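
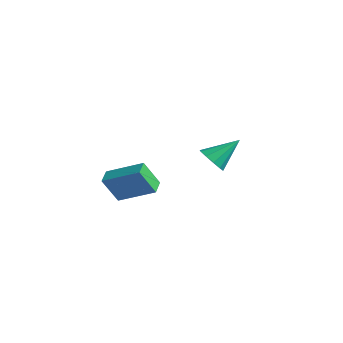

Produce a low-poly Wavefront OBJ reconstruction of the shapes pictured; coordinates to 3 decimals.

v -4.369 -3.316 -2.579
v -4.813 -3.982 -1.114
v -2.654 -2.364 -1.626
v -3.098 -3.03 -0.161
v -3.862 -4.05 -2.759
v -4.306 -4.716 -1.294
v -2.147 -3.098 -1.806
v -2.591 -3.764 -0.341
v -3.769 2.24 -2.273
v -3.101 1.721 -1.965
v -3.191 3.7 -1.067
v -2.91 2.007 -2.402
v -3.046 2.381 -2.79
v -3.459 2.701 -2.981
v -3.991 2.846 -2.9
v -4.437 2.758 -2.58
v -4.629 2.473 -2.143
v -4.492 2.099 -1.755
v -4.079 1.778 -1.565
v -3.548 1.634 -1.645
f 2 4 1
f 5 2 1
f 1 4 3
f 3 5 1
f 2 8 4
f 6 2 5
f 6 8 2
f 4 8 3
f 7 5 3
f 3 8 7
f 7 6 5
f 8 6 7
f 10 9 12
f 10 12 11
f 12 9 13
f 12 13 11
f 13 9 14
f 13 14 11
f 14 9 15
f 14 15 11
f 15 9 16
f 15 16 11
f 16 9 17
f 16 17 11
f 17 9 18
f 17 18 11
f 18 9 19
f 18 19 11
f 19 9 20
f 19 20 11
f 20 9 10
f 20 10 11



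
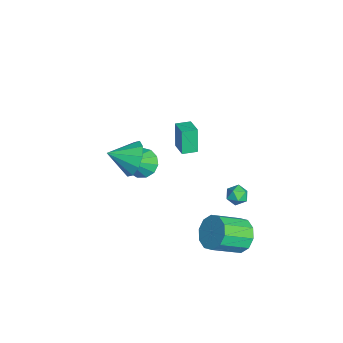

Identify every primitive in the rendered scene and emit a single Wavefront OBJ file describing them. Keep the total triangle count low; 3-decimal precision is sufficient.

v 1.34 -0.71 1.822
v 0.889 -0.651 3.252
v 1.215 0.128 1.749
v 0.763 0.186 3.178
v 2.377 -0.526 2.142
v 1.925 -0.468 3.571
v 2.251 0.311 2.068
v 1.8 0.37 3.498
v 0.815 3.262 -3.508
v 1.293 3.075 -3.057
v 0.827 2.245 -3.943
v 1.305 2.058 -3.492
v 0.669 2.19 -3.28
v 0.661 2.819 -3.012
v 1.459 2.501 -3.988
v 1.451 3.13 -3.72
v 1.691 2.605 -3.354
v 1.203 2.412 -2.916
v 0.917 2.908 -4.084
v 0.429 2.715 -3.646
v 3.625 2.377 -4.312
v 4.389 2.915 -3.813
v 4.82 1.302 -2.73
v 4.055 0.763 -3.228
v 3.833 2.994 -3.475
v 4.263 1.381 -2.392
v 3.198 2.836 -3.457
v 3.628 1.223 -2.374
v 2.725 2.503 -3.766
v 3.155 0.89 -2.682
v 2.596 2.122 -4.283
v 3.027 0.509 -3.199
v 2.86 1.838 -4.81
v 3.291 0.225 -3.727
v 3.417 1.759 -5.148
v 3.847 0.146 -4.065
v 4.052 1.917 -5.166
v 4.482 0.304 -4.083
v 4.525 2.25 -4.858
v 4.955 0.637 -3.774
v 4.653 2.631 -4.341
v 5.084 1.018 -3.257
v 2.595 -3.046 2.382
v 3.25 -2.679 3.187
v 2.545 -4.394 3.038
v 2.606 -2.565 3.372
v 1.958 -2.635 3.179
v 1.553 -2.861 2.682
v 1.546 -3.158 2.071
v 1.94 -3.412 1.578
v 2.584 -3.526 1.393
v 3.233 -3.457 1.586
v 3.637 -3.23 2.083
v 3.644 -2.933 2.694
v -2.906 -1.892 -4.02
v -2.143 -1.326 -4.218
v -1.774 -2.868 -2.46
v -2.437 -1.062 -3.84
v -2.879 -1.062 -3.519
v -3.33 -1.325 -3.357
v -3.646 -1.768 -3.406
v -3.727 -2.251 -3.649
v -3.547 -2.62 -4.01
v -3.163 -2.757 -4.374
v -2.698 -2.62 -4.626
v -2.299 -2.252 -4.685
v -2.092 -1.769 -4.533
f 2 4 1
f 5 2 1
f 1 4 3
f 3 5 1
f 2 8 4
f 6 2 5
f 6 8 2
f 4 8 3
f 7 5 3
f 3 8 7
f 7 6 5
f 8 6 7
f 9 20 14
f 9 14 10
f 9 10 16
f 9 16 19
f 9 19 20
f 10 14 18
f 14 20 13
f 20 19 11
f 19 16 15
f 16 10 17
f 12 18 13
f 12 13 11
f 12 11 15
f 12 15 17
f 12 17 18
f 13 18 14
f 11 13 20
f 15 11 19
f 17 15 16
f 18 17 10
f 22 21 25
f 22 25 23
f 23 25 26
f 23 26 24
f 25 21 27
f 25 27 26
f 26 27 28
f 26 28 24
f 27 21 29
f 27 29 28
f 28 29 30
f 28 30 24
f 29 21 31
f 29 31 30
f 30 31 32
f 30 32 24
f 31 21 33
f 31 33 32
f 32 33 34
f 32 34 24
f 33 21 35
f 33 35 34
f 34 35 36
f 34 36 24
f 35 21 37
f 35 37 36
f 36 37 38
f 36 38 24
f 37 21 39
f 37 39 38
f 38 39 40
f 38 40 24
f 39 21 41
f 39 41 40
f 40 41 42
f 40 42 24
f 41 21 22
f 41 22 42
f 42 22 23
f 42 23 24
f 44 43 46
f 44 46 45
f 46 43 47
f 46 47 45
f 47 43 48
f 47 48 45
f 48 43 49
f 48 49 45
f 49 43 50
f 49 50 45
f 50 43 51
f 50 51 45
f 51 43 52
f 51 52 45
f 52 43 53
f 52 53 45
f 53 43 54
f 53 54 45
f 54 43 44
f 54 44 45
f 56 55 58
f 56 58 57
f 58 55 59
f 58 59 57
f 59 55 60
f 59 60 57
f 60 55 61
f 60 61 57
f 61 55 62
f 61 62 57
f 62 55 63
f 62 63 57
f 63 55 64
f 63 64 57
f 64 55 65
f 64 65 57
f 65 55 66
f 65 66 57
f 66 55 67
f 66 67 57
f 67 55 56
f 67 56 57



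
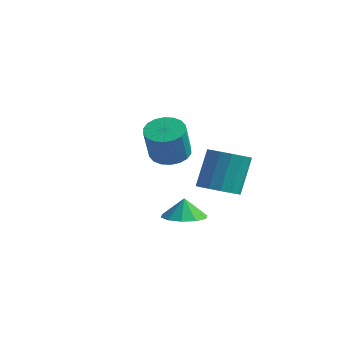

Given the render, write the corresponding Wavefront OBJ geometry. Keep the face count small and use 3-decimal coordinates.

v 1.828 -0.244 0.7
v 2.783 -0.514 0.821
v 1.732 -0.136 1.7
v 2.766 0.1 0.753
v 2.39 0.582 0.665
v 1.8 0.75 0.59
v 1.22 0.537 0.558
v 0.873 0.027 0.579
v 0.89 -0.587 0.647
v 1.266 -1.07 0.736
v 1.856 -1.237 0.81
v 2.436 -1.025 0.843
v 0.681 3.028 0.91
v 1.656 2.837 1.093
v 1.473 3.74 3.013
v 0.499 3.932 2.83
v 1.651 3.31 0.87
v 1.468 4.213 2.79
v 1.385 3.707 0.658
v 1.203 4.61 2.578
v 0.932 3.923 0.513
v 0.749 4.826 2.433
v 0.411 3.899 0.475
v 0.228 4.802 2.395
v -0.038 3.641 0.553
v -0.22 4.545 2.473
v -0.293 3.22 0.727
v -0.476 4.123 2.647
v -0.288 2.747 0.95
v -0.471 3.65 2.87
v -0.023 2.35 1.162
v -0.205 3.253 3.082
v 0.431 2.134 1.307
v 0.248 3.037 3.227
v 0.952 2.158 1.345
v 0.769 3.061 3.265
v 1.4 2.415 1.267
v 1.218 3.319 3.187
v -3.601 4.329 1.655
v -2.964 3.71 1.218
v -2.522 2.913 2.987
v -3.159 3.531 3.425
v -2.712 4.059 1.312
v -2.271 3.262 3.081
v -2.637 4.461 1.475
v -2.195 3.664 3.244
v -2.752 4.837 1.673
v -2.31 4.04 3.442
v -3.035 5.113 1.868
v -2.594 4.316 3.637
v -3.431 5.233 2.02
v -2.989 4.436 3.79
v -3.86 5.174 2.101
v -3.418 4.377 3.87
v -4.238 4.947 2.093
v -3.796 4.15 3.862
v -4.489 4.598 1.999
v -4.048 3.801 3.768
v -4.565 4.196 1.836
v -4.123 3.399 3.605
v -4.45 3.82 1.638
v -4.008 3.023 3.407
v -4.166 3.544 1.443
v -3.725 2.747 3.212
v -3.771 3.424 1.29
v -3.329 2.627 3.06
v -3.342 3.483 1.21
v -2.9 2.686 2.979
f 2 1 4
f 2 4 3
f 4 1 5
f 4 5 3
f 5 1 6
f 5 6 3
f 6 1 7
f 6 7 3
f 7 1 8
f 7 8 3
f 8 1 9
f 8 9 3
f 9 1 10
f 9 10 3
f 10 1 11
f 10 11 3
f 11 1 12
f 11 12 3
f 12 1 2
f 12 2 3
f 14 13 17
f 14 17 15
f 15 17 18
f 15 18 16
f 17 13 19
f 17 19 18
f 18 19 20
f 18 20 16
f 19 13 21
f 19 21 20
f 20 21 22
f 20 22 16
f 21 13 23
f 21 23 22
f 22 23 24
f 22 24 16
f 23 13 25
f 23 25 24
f 24 25 26
f 24 26 16
f 25 13 27
f 25 27 26
f 26 27 28
f 26 28 16
f 27 13 29
f 27 29 28
f 28 29 30
f 28 30 16
f 29 13 31
f 29 31 30
f 30 31 32
f 30 32 16
f 31 13 33
f 31 33 32
f 32 33 34
f 32 34 16
f 33 13 35
f 33 35 34
f 34 35 36
f 34 36 16
f 35 13 37
f 35 37 36
f 36 37 38
f 36 38 16
f 37 13 14
f 37 14 38
f 38 14 15
f 38 15 16
f 40 39 43
f 40 43 41
f 41 43 44
f 41 44 42
f 43 39 45
f 43 45 44
f 44 45 46
f 44 46 42
f 45 39 47
f 45 47 46
f 46 47 48
f 46 48 42
f 47 39 49
f 47 49 48
f 48 49 50
f 48 50 42
f 49 39 51
f 49 51 50
f 50 51 52
f 50 52 42
f 51 39 53
f 51 53 52
f 52 53 54
f 52 54 42
f 53 39 55
f 53 55 54
f 54 55 56
f 54 56 42
f 55 39 57
f 55 57 56
f 56 57 58
f 56 58 42
f 57 39 59
f 57 59 58
f 58 59 60
f 58 60 42
f 59 39 61
f 59 61 60
f 60 61 62
f 60 62 42
f 61 39 63
f 61 63 62
f 62 63 64
f 62 64 42
f 63 39 65
f 63 65 64
f 64 65 66
f 64 66 42
f 65 39 67
f 65 67 66
f 66 67 68
f 66 68 42
f 67 39 40
f 67 40 68
f 68 40 41
f 68 41 42



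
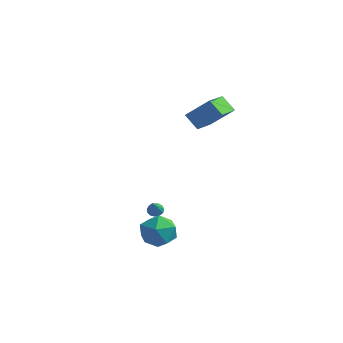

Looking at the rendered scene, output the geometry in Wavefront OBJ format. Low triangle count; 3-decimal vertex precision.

v 0.356 1.485 2.36
v -0.546 1.589 3.219
v 0.013 3.52 1.755
v -0.889 3.623 2.614
v 1.629 2.077 3.626
v 0.727 2.18 4.485
v 1.286 4.111 3.021
v 0.384 4.215 3.88
v 0.01 -1.907 -4.649
v 1.23 -2.158 -4.524
v -0.43 -3.402 -3.356
v 0.79 -3.653 -3.231
v 0.319 -2.59 -2.768
v 0.591 -1.666 -3.567
v 0.209 -3.894 -4.313
v 0.481 -2.97 -5.112
v 1.352 -3.386 -4.316
v 1.421 -2.58 -3.362
v -0.621 -2.98 -4.518
v -0.552 -2.174 -3.564
v -1.667 0.144 -4.352
v -1.238 0.412 -4.283
v -1.273 -0.784 -3.188
v -1.438 0.535 -4.118
v -1.71 0.534 -4.026
v -1.969 0.41 -4.038
v -2.131 0.201 -4.15
v -2.147 -0.026 -4.326
v -2.009 -0.199 -4.51
v -1.763 -0.263 -4.644
v -1.486 -0.197 -4.685
v -1.267 -0.024 -4.621
v -1.174 0.204 -4.471
f 2 4 1
f 5 2 1
f 1 4 3
f 3 5 1
f 2 8 4
f 6 2 5
f 6 8 2
f 4 8 3
f 7 5 3
f 3 8 7
f 7 6 5
f 8 6 7
f 9 20 14
f 9 14 10
f 9 10 16
f 9 16 19
f 9 19 20
f 10 14 18
f 14 20 13
f 20 19 11
f 19 16 15
f 16 10 17
f 12 18 13
f 12 13 11
f 12 11 15
f 12 15 17
f 12 17 18
f 13 18 14
f 11 13 20
f 15 11 19
f 17 15 16
f 18 17 10
f 22 21 24
f 22 24 23
f 24 21 25
f 24 25 23
f 25 21 26
f 25 26 23
f 26 21 27
f 26 27 23
f 27 21 28
f 27 28 23
f 28 21 29
f 28 29 23
f 29 21 30
f 29 30 23
f 30 21 31
f 30 31 23
f 31 21 32
f 31 32 23
f 32 21 33
f 32 33 23
f 33 21 22
f 33 22 23



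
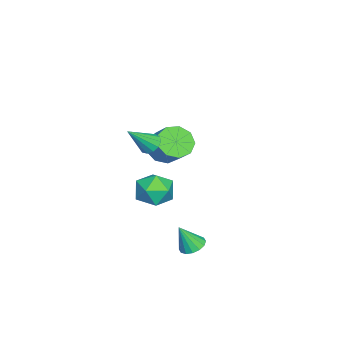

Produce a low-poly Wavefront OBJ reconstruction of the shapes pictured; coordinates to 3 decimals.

v -3.654 1.047 -1.914
v -2.973 0.835 -2.317
v -2.264 1.5 -1.469
v -2.946 1.713 -1.066
v -3.176 1.315 -2.524
v -2.467 1.98 -1.676
v -3.603 1.67 -2.445
v -2.894 2.335 -1.597
v -4.054 1.734 -2.118
v -3.346 2.399 -1.27
v -4.318 1.476 -1.695
v -3.61 2.141 -0.847
v -4.272 1.018 -1.375
v -3.563 1.683 -0.527
v -3.936 0.574 -1.307
v -3.227 1.239 -0.459
v -3.469 0.351 -1.523
v -2.76 1.016 -0.675
v -3.088 0.454 -1.922
v -2.38 1.119 -1.074
v -0.776 2.001 -2.554
v -0.475 1.569 -3.289
v -1.885 1.051 -2.451
v -1.584 0.619 -3.186
v -1.112 0.583 -2.415
v -0.427 1.17 -2.479
v -1.933 1.45 -3.261
v -1.248 2.037 -3.325
v -1.19 1.228 -3.726
v -0.683 0.693 -3.203
v -1.677 1.927 -2.537
v -1.17 1.392 -2.014
v 1.648 3.583 -3.809
v 2.053 3.963 -3.736
v 1.892 3.117 -2.731
v 1.814 4.087 -3.629
v 1.53 4.076 -3.57
v 1.278 3.932 -3.575
v 1.126 3.695 -3.643
v 1.113 3.429 -3.755
v 1.244 3.203 -3.882
v 1.483 3.08 -3.99
v 1.766 3.091 -4.049
v 2.018 3.234 -4.044
v 2.171 3.471 -3.976
v 2.184 3.738 -3.863
v -0.165 1.439 0.384
v 0.104 1.199 0.024
v 0.585 0.761 1.396
v 0.246 1.442 0.082
v 0.257 1.684 0.236
v 0.135 1.849 0.437
v -0.083 1.883 0.621
v -0.327 1.777 0.731
v -0.519 1.563 0.73
v -0.599 1.31 0.619
v -0.541 1.098 0.434
v -0.363 0.994 0.233
v -0.123 1.032 0.08
f 2 1 5
f 2 5 3
f 3 5 6
f 3 6 4
f 5 1 7
f 5 7 6
f 6 7 8
f 6 8 4
f 7 1 9
f 7 9 8
f 8 9 10
f 8 10 4
f 9 1 11
f 9 11 10
f 10 11 12
f 10 12 4
f 11 1 13
f 11 13 12
f 12 13 14
f 12 14 4
f 13 1 15
f 13 15 14
f 14 15 16
f 14 16 4
f 15 1 17
f 15 17 16
f 16 17 18
f 16 18 4
f 17 1 19
f 17 19 18
f 18 19 20
f 18 20 4
f 19 1 2
f 19 2 20
f 20 2 3
f 20 3 4
f 21 32 26
f 21 26 22
f 21 22 28
f 21 28 31
f 21 31 32
f 22 26 30
f 26 32 25
f 32 31 23
f 31 28 27
f 28 22 29
f 24 30 25
f 24 25 23
f 24 23 27
f 24 27 29
f 24 29 30
f 25 30 26
f 23 25 32
f 27 23 31
f 29 27 28
f 30 29 22
f 34 33 36
f 34 36 35
f 36 33 37
f 36 37 35
f 37 33 38
f 37 38 35
f 38 33 39
f 38 39 35
f 39 33 40
f 39 40 35
f 40 33 41
f 40 41 35
f 41 33 42
f 41 42 35
f 42 33 43
f 42 43 35
f 43 33 44
f 43 44 35
f 44 33 45
f 44 45 35
f 45 33 46
f 45 46 35
f 46 33 34
f 46 34 35
f 48 47 50
f 48 50 49
f 50 47 51
f 50 51 49
f 51 47 52
f 51 52 49
f 52 47 53
f 52 53 49
f 53 47 54
f 53 54 49
f 54 47 55
f 54 55 49
f 55 47 56
f 55 56 49
f 56 47 57
f 56 57 49
f 57 47 58
f 57 58 49
f 58 47 59
f 58 59 49
f 59 47 48
f 59 48 49



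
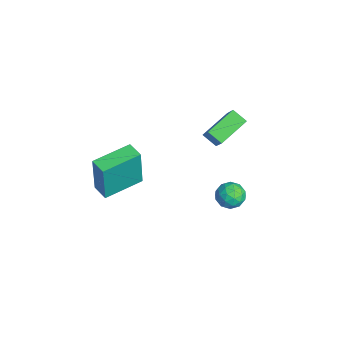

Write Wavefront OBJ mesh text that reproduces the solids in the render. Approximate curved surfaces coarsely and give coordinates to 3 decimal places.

v -1.658 3.276 0.879
v -2.151 2.781 1.309
v -2.377 4.544 1.515
v -2.87 4.049 1.945
v -0.61 3.271 2.075
v -1.103 2.776 2.505
v -1.329 4.539 2.711
v -1.822 4.044 3.141
v 0.31 -2.434 1.037
v 0.493 -2.525 3.077
v -0.39 -0.706 1.177
v -0.207 -0.797 3.217
v 1.067 -2.123 0.983
v 1.25 -2.214 3.023
v 0.367 -0.395 1.123
v 0.55 -0.486 3.163
v 2.92 3.046 2.708
v 3.51 3.073 3.052
v 3.35 2.287 2.028
v 3.94 2.314 2.372
v 3.386 2.044 2.666
v 3.12 2.513 3.086
v 3.74 2.847 1.994
v 3.474 3.316 2.414
v 4.017 2.95 2.61
v 3.798 2.454 3.025
v 3.062 2.906 2.055
v 2.843 2.41 2.47
v 3.177 3.126 2.94
v 3.683 2.234 2.14
v 3.357 2.075 2.313
v 3.704 2.091 2.515
v 2.948 2.797 2.96
v 3.295 2.813 3.162
v 3.222 2.208 2.935
v 3.565 2.547 1.918
v 3.912 2.563 2.12
v 3.156 3.269 2.565
v 3.503 3.285 2.767
v 3.638 3.152 2.145
v 3.822 3.07 2.882
v 4.075 2.624 2.482
v 3.957 2.937 2.26
v 3.801 3.213 2.507
v 3.694 2.778 3.126
v 3.946 2.332 2.726
v 3.621 2.173 2.899
v 3.464 2.449 3.146
v 3.992 2.706 2.866
v 2.914 3.028 2.354
v 3.166 2.582 1.954
v 3.396 2.911 1.934
v 3.239 3.187 2.181
v 2.785 2.736 2.598
v 3.038 2.29 2.198
v 3.059 2.147 2.573
v 2.903 2.423 2.82
v 2.868 2.654 2.214
f 2 4 1
f 5 2 1
f 1 4 3
f 3 5 1
f 2 8 4
f 6 2 5
f 6 8 2
f 4 8 3
f 7 5 3
f 3 8 7
f 7 6 5
f 8 6 7
f 10 12 9
f 13 10 9
f 9 12 11
f 11 13 9
f 10 16 12
f 14 10 13
f 14 16 10
f 12 16 11
f 15 13 11
f 11 16 15
f 15 14 13
f 16 14 15
f 17 54 33
f 54 28 57
f 33 57 22
f 54 57 33
f 17 33 29
f 33 22 34
f 29 34 18
f 33 34 29
f 17 29 38
f 29 18 39
f 38 39 24
f 29 39 38
f 17 38 50
f 38 24 53
f 50 53 27
f 38 53 50
f 17 50 54
f 50 27 58
f 54 58 28
f 50 58 54
f 18 34 45
f 34 22 48
f 45 48 26
f 34 48 45
f 22 57 35
f 57 28 56
f 35 56 21
f 57 56 35
f 28 58 55
f 58 27 51
f 55 51 19
f 58 51 55
f 27 53 52
f 53 24 40
f 52 40 23
f 53 40 52
f 24 39 44
f 39 18 41
f 44 41 25
f 39 41 44
f 20 46 32
f 46 26 47
f 32 47 21
f 46 47 32
f 20 32 30
f 32 21 31
f 30 31 19
f 32 31 30
f 20 30 37
f 30 19 36
f 37 36 23
f 30 36 37
f 20 37 42
f 37 23 43
f 42 43 25
f 37 43 42
f 20 42 46
f 42 25 49
f 46 49 26
f 42 49 46
f 21 47 35
f 47 26 48
f 35 48 22
f 47 48 35
f 19 31 55
f 31 21 56
f 55 56 28
f 31 56 55
f 23 36 52
f 36 19 51
f 52 51 27
f 36 51 52
f 25 43 44
f 43 23 40
f 44 40 24
f 43 40 44
f 26 49 45
f 49 25 41
f 45 41 18
f 49 41 45



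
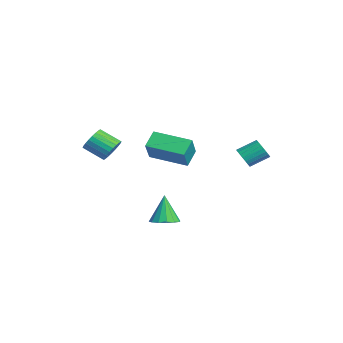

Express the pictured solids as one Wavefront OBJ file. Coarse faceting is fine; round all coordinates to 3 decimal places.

v 0.247 -1.716 2.004
v 1.163 -2.14 3.167
v -0.389 -1.132 2.718
v 0.527 -1.557 3.881
v 1.453 -0.003 1.679
v 2.369 -0.428 2.842
v 0.817 0.58 2.393
v 1.733 0.156 3.556
v 3.488 -1.709 -1.211
v 3.934 -1.063 -1.12
v 2.992 -1.591 0.391
v 3.569 -0.924 -1.243
v 3.183 -0.994 -1.357
v 2.879 -1.257 -1.432
v 2.737 -1.64 -1.448
v 2.797 -2.042 -1.4
v 3.041 -2.354 -1.301
v 3.406 -2.494 -1.178
v 3.792 -2.423 -1.064
v 4.096 -2.161 -0.989
v 4.238 -1.777 -0.973
v 4.178 -1.376 -1.021
v -2.093 -3.147 1.691
v -1.819 -2.836 2.352
v -2.452 -3.802 3.07
v -2.727 -4.113 2.409
v -2.082 -2.687 2.321
v -2.715 -3.653 3.039
v -2.347 -2.607 2.194
v -2.98 -3.573 2.912
v -2.573 -2.61 1.99
v -3.206 -3.576 2.708
v -2.727 -2.694 1.742
v -3.36 -3.661 2.459
v -2.784 -2.848 1.485
v -3.417 -3.814 2.203
v -2.736 -3.047 1.26
v -3.369 -4.013 1.978
v -2.59 -3.261 1.1
v -3.223 -4.227 1.818
v -2.368 -3.458 1.03
v -3.001 -4.424 1.748
v -2.105 -3.607 1.061
v -2.738 -4.573 1.779
v -1.84 -3.687 1.188
v -2.473 -4.653 1.906
v -1.614 -3.684 1.392
v -2.247 -4.65 2.11
v -1.46 -3.599 1.641
v -2.093 -4.566 2.358
v -1.403 -3.446 1.897
v -2.036 -4.412 2.615
v -1.451 -3.247 2.122
v -2.084 -4.213 2.84
v -1.597 -3.033 2.282
v -2.23 -3.999 3
v 2.566 2.588 2.386
v 2.758 2.274 2.909
v 2.807 3.319 3.518
v 2.614 3.632 2.994
v 2.977 2.327 2.801
v 3.025 3.371 3.409
v 3.133 2.419 2.63
v 3.182 3.464 3.238
v 3.203 2.537 2.421
v 3.251 3.582 3.029
v 3.175 2.663 2.207
v 3.224 3.708 2.815
v 3.055 2.778 2.02
v 3.104 3.822 2.629
v 2.861 2.863 1.889
v 2.91 3.908 2.498
v 2.621 2.906 1.834
v 2.67 3.951 2.442
v 2.373 2.901 1.862
v 2.422 3.946 2.471
v 2.155 2.849 1.971
v 2.203 3.893 2.579
v 1.998 2.756 2.142
v 2.047 3.801 2.75
v 1.929 2.638 2.351
v 1.977 3.683 2.959
v 1.956 2.512 2.565
v 2.005 3.557 3.173
v 2.076 2.398 2.751
v 2.125 3.442 3.36
v 2.27 2.312 2.882
v 2.319 3.357 3.491
v 2.51 2.269 2.938
v 2.559 3.314 3.546
f 2 4 1
f 5 2 1
f 1 4 3
f 3 5 1
f 2 8 4
f 6 2 5
f 6 8 2
f 4 8 3
f 7 5 3
f 3 8 7
f 7 6 5
f 8 6 7
f 10 9 12
f 10 12 11
f 12 9 13
f 12 13 11
f 13 9 14
f 13 14 11
f 14 9 15
f 14 15 11
f 15 9 16
f 15 16 11
f 16 9 17
f 16 17 11
f 17 9 18
f 17 18 11
f 18 9 19
f 18 19 11
f 19 9 20
f 19 20 11
f 20 9 21
f 20 21 11
f 21 9 22
f 21 22 11
f 22 9 10
f 22 10 11
f 24 23 27
f 24 27 25
f 25 27 28
f 25 28 26
f 27 23 29
f 27 29 28
f 28 29 30
f 28 30 26
f 29 23 31
f 29 31 30
f 30 31 32
f 30 32 26
f 31 23 33
f 31 33 32
f 32 33 34
f 32 34 26
f 33 23 35
f 33 35 34
f 34 35 36
f 34 36 26
f 35 23 37
f 35 37 36
f 36 37 38
f 36 38 26
f 37 23 39
f 37 39 38
f 38 39 40
f 38 40 26
f 39 23 41
f 39 41 40
f 40 41 42
f 40 42 26
f 41 23 43
f 41 43 42
f 42 43 44
f 42 44 26
f 43 23 45
f 43 45 44
f 44 45 46
f 44 46 26
f 45 23 47
f 45 47 46
f 46 47 48
f 46 48 26
f 47 23 49
f 47 49 48
f 48 49 50
f 48 50 26
f 49 23 51
f 49 51 50
f 50 51 52
f 50 52 26
f 51 23 53
f 51 53 52
f 52 53 54
f 52 54 26
f 53 23 55
f 53 55 54
f 54 55 56
f 54 56 26
f 55 23 24
f 55 24 56
f 56 24 25
f 56 25 26
f 58 57 61
f 58 61 59
f 59 61 62
f 59 62 60
f 61 57 63
f 61 63 62
f 62 63 64
f 62 64 60
f 63 57 65
f 63 65 64
f 64 65 66
f 64 66 60
f 65 57 67
f 65 67 66
f 66 67 68
f 66 68 60
f 67 57 69
f 67 69 68
f 68 69 70
f 68 70 60
f 69 57 71
f 69 71 70
f 70 71 72
f 70 72 60
f 71 57 73
f 71 73 72
f 72 73 74
f 72 74 60
f 73 57 75
f 73 75 74
f 74 75 76
f 74 76 60
f 75 57 77
f 75 77 76
f 76 77 78
f 76 78 60
f 77 57 79
f 77 79 78
f 78 79 80
f 78 80 60
f 79 57 81
f 79 81 80
f 80 81 82
f 80 82 60
f 81 57 83
f 81 83 82
f 82 83 84
f 82 84 60
f 83 57 85
f 83 85 84
f 84 85 86
f 84 86 60
f 85 57 87
f 85 87 86
f 86 87 88
f 86 88 60
f 87 57 89
f 87 89 88
f 88 89 90
f 88 90 60
f 89 57 58
f 89 58 90
f 90 58 59
f 90 59 60



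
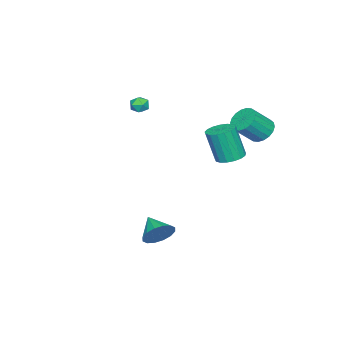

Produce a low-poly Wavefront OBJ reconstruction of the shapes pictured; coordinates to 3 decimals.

v -2.396 -2.966 3.207
v -1.865 -3.358 3.074
v -2.835 -3.762 3.806
v -2.304 -4.154 3.673
v -2.233 -3.613 4.067
v -1.962 -3.121 3.697
v -2.738 -3.999 3.183
v -2.467 -3.507 2.813
v -2.077 -3.996 3.06
v -1.764 -3.758 3.606
v -2.936 -3.362 3.274
v -2.623 -3.124 3.82
v 0.509 3.844 2.214
v 1.382 3.651 2.116
v 1.485 3.044 4.207
v 0.611 3.236 4.306
v 1.381 4.065 2.236
v 1.483 3.457 4.327
v 1.18 4.428 2.351
v 1.282 3.82 4.442
v 0.825 4.657 2.435
v 0.927 4.05 4.526
v 0.397 4.7 2.469
v 0.5 4.093 4.56
v -0.004 4.547 2.444
v 0.098 3.939 4.535
v -0.289 4.232 2.366
v -0.186 3.625 4.458
v -0.39 3.829 2.254
v -0.288 3.222 4.345
v -0.286 3.429 2.133
v -0.183 2.822 4.224
v 0 3.124 2.03
v 0.103 2.517 4.122
v 0.403 2.984 1.97
v 0.506 2.377 4.061
v 0.83 3.041 1.965
v 0.933 2.433 4.057
v 1.184 3.282 2.018
v 1.286 2.674 4.109
v 4.226 1.294 -2.863
v 4.848 1.348 -2.055
v 3.434 0.166 -2.177
v 4.457 1.687 -1.95
v 4.004 1.92 -2.088
v 3.611 1.986 -2.435
v 3.383 1.867 -2.896
v 3.381 1.594 -3.348
v 3.605 1.241 -3.67
v 3.996 0.902 -3.775
v 4.449 0.668 -3.637
v 4.842 0.603 -3.29
v 5.07 0.722 -2.829
v 5.072 0.995 -2.377
v -3.786 3.745 2.369
v -3.054 4.227 2.028
v -2.003 3.497 3.251
v -2.734 3.015 3.591
v -3.21 4.487 2.317
v -2.159 3.756 3.539
v -3.48 4.599 2.616
v -2.429 3.869 3.839
v -3.811 4.542 2.866
v -2.759 3.812 4.089
v -4.136 4.328 3.018
v -3.085 3.597 4.241
v -4.392 3.998 3.041
v -3.341 3.267 4.264
v -4.528 3.618 2.931
v -3.477 2.887 4.154
v -4.517 3.263 2.709
v -3.466 2.533 3.932
v -4.361 3.004 2.421
v -3.31 2.273 3.643
v -4.091 2.891 2.121
v -3.04 2.161 3.344
v -3.761 2.948 1.871
v -2.709 2.218 3.094
v -3.435 3.163 1.719
v -2.384 2.432 2.942
v -3.179 3.493 1.696
v -2.128 2.762 2.919
v -3.043 3.873 1.806
v -1.992 3.142 3.029
f 1 12 6
f 1 6 2
f 1 2 8
f 1 8 11
f 1 11 12
f 2 6 10
f 6 12 5
f 12 11 3
f 11 8 7
f 8 2 9
f 4 10 5
f 4 5 3
f 4 3 7
f 4 7 9
f 4 9 10
f 5 10 6
f 3 5 12
f 7 3 11
f 9 7 8
f 10 9 2
f 14 13 17
f 14 17 15
f 15 17 18
f 15 18 16
f 17 13 19
f 17 19 18
f 18 19 20
f 18 20 16
f 19 13 21
f 19 21 20
f 20 21 22
f 20 22 16
f 21 13 23
f 21 23 22
f 22 23 24
f 22 24 16
f 23 13 25
f 23 25 24
f 24 25 26
f 24 26 16
f 25 13 27
f 25 27 26
f 26 27 28
f 26 28 16
f 27 13 29
f 27 29 28
f 28 29 30
f 28 30 16
f 29 13 31
f 29 31 30
f 30 31 32
f 30 32 16
f 31 13 33
f 31 33 32
f 32 33 34
f 32 34 16
f 33 13 35
f 33 35 34
f 34 35 36
f 34 36 16
f 35 13 37
f 35 37 36
f 36 37 38
f 36 38 16
f 37 13 39
f 37 39 38
f 38 39 40
f 38 40 16
f 39 13 14
f 39 14 40
f 40 14 15
f 40 15 16
f 42 41 44
f 42 44 43
f 44 41 45
f 44 45 43
f 45 41 46
f 45 46 43
f 46 41 47
f 46 47 43
f 47 41 48
f 47 48 43
f 48 41 49
f 48 49 43
f 49 41 50
f 49 50 43
f 50 41 51
f 50 51 43
f 51 41 52
f 51 52 43
f 52 41 53
f 52 53 43
f 53 41 54
f 53 54 43
f 54 41 42
f 54 42 43
f 56 55 59
f 56 59 57
f 57 59 60
f 57 60 58
f 59 55 61
f 59 61 60
f 60 61 62
f 60 62 58
f 61 55 63
f 61 63 62
f 62 63 64
f 62 64 58
f 63 55 65
f 63 65 64
f 64 65 66
f 64 66 58
f 65 55 67
f 65 67 66
f 66 67 68
f 66 68 58
f 67 55 69
f 67 69 68
f 68 69 70
f 68 70 58
f 69 55 71
f 69 71 70
f 70 71 72
f 70 72 58
f 71 55 73
f 71 73 72
f 72 73 74
f 72 74 58
f 73 55 75
f 73 75 74
f 74 75 76
f 74 76 58
f 75 55 77
f 75 77 76
f 76 77 78
f 76 78 58
f 77 55 79
f 77 79 78
f 78 79 80
f 78 80 58
f 79 55 81
f 79 81 80
f 80 81 82
f 80 82 58
f 81 55 83
f 81 83 82
f 82 83 84
f 82 84 58
f 83 55 56
f 83 56 84
f 84 56 57
f 84 57 58



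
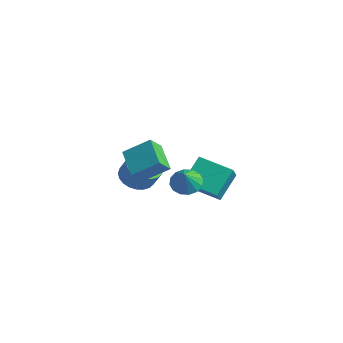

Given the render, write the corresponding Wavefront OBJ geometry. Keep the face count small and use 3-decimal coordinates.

v -1.36 2.879 -1.866
v -0.498 1.974 -0.714
v -1.674 4.167 -0.618
v -0.812 3.261 0.534
v 0.312 3.799 -2.394
v 1.174 2.893 -1.242
v -0.002 5.086 -1.146
v 0.86 4.181 0.006
v 0.096 1.749 -0.346
v 0.883 1.838 -0.708
v 0.664 1.171 0.746
v 0.818 2.217 -0.474
v 0.56 2.471 -0.206
v 0.178 2.531 0.025
v -0.226 2.382 0.155
v -0.544 2.063 0.152
v -0.69 1.659 0.015
v -0.626 1.28 -0.219
v -0.368 1.026 -0.487
v 0.015 0.966 -0.718
v 0.419 1.116 -0.848
v 0.737 1.435 -0.845
v 2.424 -3.325 3.254
v 1.014 -2.839 4.005
v 2.272 -2.562 2.476
v 0.862 -2.076 3.228
v 3.258 -2.264 4.132
v 1.848 -1.778 4.884
v 3.106 -1.501 3.355
v 1.696 -1.015 4.106
v -1.651 -0.105 -0.097
v -0.916 -0.656 -0.493
v -0.274 -0.585 0.601
v -1.009 -0.035 0.997
v -0.799 -0.295 -0.585
v -0.157 -0.225 0.509
v -0.812 0.094 -0.602
v -0.17 0.165 0.491
v -0.952 0.453 -0.543
v -0.31 0.524 0.55
v -1.199 0.728 -0.416
v -0.557 0.798 0.678
v -1.515 0.875 -0.24
v -0.873 0.946 0.853
v -1.851 0.873 -0.043
v -1.209 0.944 1.051
v -2.157 0.722 0.147
v -1.515 0.793 1.24
v -2.386 0.445 0.299
v -1.744 0.516 1.393
v -2.503 0.085 0.391
v -1.861 0.155 1.485
v -2.49 -0.305 0.409
v -1.848 -0.234 1.502
v -2.35 -0.664 0.35
v -1.708 -0.593 1.443
v -2.103 -0.938 0.222
v -1.461 -0.868 1.316
v -1.787 -1.086 0.047
v -1.145 -1.015 1.14
v -1.451 -1.084 -0.151
v -0.809 -1.013 0.943
v -1.145 -0.933 -0.34
v -0.503 -0.862 0.753
f 2 4 1
f 5 2 1
f 1 4 3
f 3 5 1
f 2 8 4
f 6 2 5
f 6 8 2
f 4 8 3
f 7 5 3
f 3 8 7
f 7 6 5
f 8 6 7
f 10 9 12
f 10 12 11
f 12 9 13
f 12 13 11
f 13 9 14
f 13 14 11
f 14 9 15
f 14 15 11
f 15 9 16
f 15 16 11
f 16 9 17
f 16 17 11
f 17 9 18
f 17 18 11
f 18 9 19
f 18 19 11
f 19 9 20
f 19 20 11
f 20 9 21
f 20 21 11
f 21 9 22
f 21 22 11
f 22 9 10
f 22 10 11
f 24 26 23
f 27 24 23
f 23 26 25
f 25 27 23
f 24 30 26
f 28 24 27
f 28 30 24
f 26 30 25
f 29 27 25
f 25 30 29
f 29 28 27
f 30 28 29
f 32 31 35
f 32 35 33
f 33 35 36
f 33 36 34
f 35 31 37
f 35 37 36
f 36 37 38
f 36 38 34
f 37 31 39
f 37 39 38
f 38 39 40
f 38 40 34
f 39 31 41
f 39 41 40
f 40 41 42
f 40 42 34
f 41 31 43
f 41 43 42
f 42 43 44
f 42 44 34
f 43 31 45
f 43 45 44
f 44 45 46
f 44 46 34
f 45 31 47
f 45 47 46
f 46 47 48
f 46 48 34
f 47 31 49
f 47 49 48
f 48 49 50
f 48 50 34
f 49 31 51
f 49 51 50
f 50 51 52
f 50 52 34
f 51 31 53
f 51 53 52
f 52 53 54
f 52 54 34
f 53 31 55
f 53 55 54
f 54 55 56
f 54 56 34
f 55 31 57
f 55 57 56
f 56 57 58
f 56 58 34
f 57 31 59
f 57 59 58
f 58 59 60
f 58 60 34
f 59 31 61
f 59 61 60
f 60 61 62
f 60 62 34
f 61 31 63
f 61 63 62
f 62 63 64
f 62 64 34
f 63 31 32
f 63 32 64
f 64 32 33
f 64 33 34



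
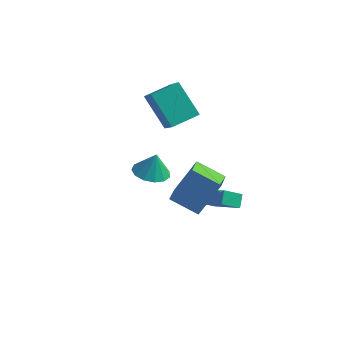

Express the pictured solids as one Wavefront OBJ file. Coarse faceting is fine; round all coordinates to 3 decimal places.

v 1.625 2.038 -2.403
v 3.143 1.672 -1.659
v 1.495 2.627 -1.848
v 3.013 2.26 -1.103
v 2.227 2.92 -3.197
v 3.745 2.553 -2.452
v 2.097 3.508 -2.641
v 3.615 3.142 -1.897
v 2.74 0.328 -0.77
v 3.127 -1.051 -0.203
v 1.276 0.207 -0.064
v 1.663 -1.171 0.503
v 3.497 1.251 0.957
v 3.884 -0.127 1.524
v 2.033 1.131 1.663
v 2.42 -0.248 2.23
v 0.977 -1.718 2.727
v 1.835 -2.066 2.637
v 1.183 -1.522 3.933
v 1.874 -1.551 2.546
v 1.628 -1.09 2.513
v 1.175 -0.828 2.548
v 0.66 -0.848 2.639
v 0.245 -1.145 2.758
v 0.062 -1.624 2.868
v 0.17 -2.133 2.932
v 0.534 -2.51 2.931
v 1.038 -2.636 2.866
v 1.523 -2.47 2.756
v -0.594 3.093 1.779
v 0.314 2.026 2.987
v -1.99 3.668 3.338
v -1.082 2.602 4.546
v 0.322 4.298 2.154
v 1.23 3.232 3.362
v -1.074 4.874 3.713
v -0.166 3.807 4.921
f 2 4 1
f 5 2 1
f 1 4 3
f 3 5 1
f 2 8 4
f 6 2 5
f 6 8 2
f 4 8 3
f 7 5 3
f 3 8 7
f 7 6 5
f 8 6 7
f 10 12 9
f 13 10 9
f 9 12 11
f 11 13 9
f 10 16 12
f 14 10 13
f 14 16 10
f 12 16 11
f 15 13 11
f 11 16 15
f 15 14 13
f 16 14 15
f 18 17 20
f 18 20 19
f 20 17 21
f 20 21 19
f 21 17 22
f 21 22 19
f 22 17 23
f 22 23 19
f 23 17 24
f 23 24 19
f 24 17 25
f 24 25 19
f 25 17 26
f 25 26 19
f 26 17 27
f 26 27 19
f 27 17 28
f 27 28 19
f 28 17 29
f 28 29 19
f 29 17 18
f 29 18 19
f 31 33 30
f 34 31 30
f 30 33 32
f 32 34 30
f 31 37 33
f 35 31 34
f 35 37 31
f 33 37 32
f 36 34 32
f 32 37 36
f 36 35 34
f 37 35 36



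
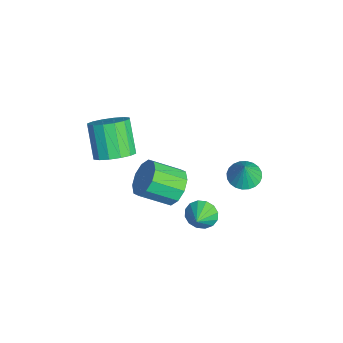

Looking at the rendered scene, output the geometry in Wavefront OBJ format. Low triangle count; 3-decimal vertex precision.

v -2.096 2.302 -2.113
v -1.502 1.751 -2.368
v -1.684 2.198 -0.927
v -1.34 2.039 -2.399
v -1.294 2.367 -2.386
v -1.37 2.686 -2.332
v -1.557 2.945 -2.245
v -1.826 3.107 -2.137
v -2.136 3.146 -2.026
v -2.44 3.057 -1.927
v -2.691 2.853 -1.858
v -2.852 2.564 -1.827
v -2.899 2.236 -1.839
v -2.822 1.918 -1.894
v -2.636 1.658 -1.981
v -2.367 1.496 -2.089
v -2.057 1.457 -2.2
v -1.753 1.547 -2.298
v -3.37 -3.721 -0.729
v -2.821 -4.527 -0.339
v -4.041 -4.625 1.178
v -4.59 -3.819 0.789
v -2.591 -4.084 -0.126
v -3.811 -4.181 1.392
v -2.569 -3.543 -0.073
v -3.789 -3.641 1.444
v -2.762 -3.05 -0.197
v -3.982 -3.148 1.321
v -3.118 -2.737 -0.463
v -4.338 -2.835 1.055
v -3.541 -2.688 -0.8
v -4.762 -2.785 0.718
v -3.919 -2.915 -1.118
v -5.139 -3.013 0.399
v -4.149 -3.359 -1.332
v -5.369 -3.456 0.186
v -4.171 -3.899 -1.384
v -5.391 -3.997 0.133
v -3.978 -4.392 -1.261
v -5.198 -4.49 0.257
v -3.622 -4.705 -0.995
v -4.842 -4.803 0.523
v -3.198 -4.755 -0.658
v -4.419 -4.852 0.86
v -3.157 -0.835 -3.698
v -2.29 -1.216 -4.174
v -2.436 -2.746 -3.218
v -3.303 -2.365 -2.742
v -2.1 -0.897 -3.635
v -2.247 -2.427 -2.678
v -2.314 -0.554 -3.119
v -2.461 -2.084 -2.163
v -2.85 -0.319 -2.825
v -2.997 -1.848 -1.868
v -3.503 -0.28 -2.864
v -3.65 -1.81 -1.908
v -4.024 -0.454 -3.222
v -4.17 -1.984 -2.266
v -4.213 -0.773 -3.762
v -4.36 -2.303 -2.805
v -3.999 -1.116 -4.277
v -4.146 -2.646 -3.321
v -3.463 -1.352 -4.572
v -3.61 -2.881 -3.615
v -2.81 -1.39 -4.532
v -2.957 -2.92 -3.576
v -1.405 0.107 -4.197
v -0.952 0.209 -4.884
v -0.475 -0.307 -3.643
v -0.913 0.579 -4.671
v -1.007 0.824 -4.33
v -1.208 0.876 -3.953
v -1.461 0.722 -3.642
v -1.7 0.404 -3.48
v -1.859 0.006 -3.509
v -1.897 -0.364 -3.723
v -1.804 -0.609 -4.064
v -1.603 -0.661 -4.44
v -1.35 -0.508 -4.751
v -1.111 -0.189 -4.914
f 2 1 4
f 2 4 3
f 4 1 5
f 4 5 3
f 5 1 6
f 5 6 3
f 6 1 7
f 6 7 3
f 7 1 8
f 7 8 3
f 8 1 9
f 8 9 3
f 9 1 10
f 9 10 3
f 10 1 11
f 10 11 3
f 11 1 12
f 11 12 3
f 12 1 13
f 12 13 3
f 13 1 14
f 13 14 3
f 14 1 15
f 14 15 3
f 15 1 16
f 15 16 3
f 16 1 17
f 16 17 3
f 17 1 18
f 17 18 3
f 18 1 2
f 18 2 3
f 20 19 23
f 20 23 21
f 21 23 24
f 21 24 22
f 23 19 25
f 23 25 24
f 24 25 26
f 24 26 22
f 25 19 27
f 25 27 26
f 26 27 28
f 26 28 22
f 27 19 29
f 27 29 28
f 28 29 30
f 28 30 22
f 29 19 31
f 29 31 30
f 30 31 32
f 30 32 22
f 31 19 33
f 31 33 32
f 32 33 34
f 32 34 22
f 33 19 35
f 33 35 34
f 34 35 36
f 34 36 22
f 35 19 37
f 35 37 36
f 36 37 38
f 36 38 22
f 37 19 39
f 37 39 38
f 38 39 40
f 38 40 22
f 39 19 41
f 39 41 40
f 40 41 42
f 40 42 22
f 41 19 43
f 41 43 42
f 42 43 44
f 42 44 22
f 43 19 20
f 43 20 44
f 44 20 21
f 44 21 22
f 46 45 49
f 46 49 47
f 47 49 50
f 47 50 48
f 49 45 51
f 49 51 50
f 50 51 52
f 50 52 48
f 51 45 53
f 51 53 52
f 52 53 54
f 52 54 48
f 53 45 55
f 53 55 54
f 54 55 56
f 54 56 48
f 55 45 57
f 55 57 56
f 56 57 58
f 56 58 48
f 57 45 59
f 57 59 58
f 58 59 60
f 58 60 48
f 59 45 61
f 59 61 60
f 60 61 62
f 60 62 48
f 61 45 63
f 61 63 62
f 62 63 64
f 62 64 48
f 63 45 65
f 63 65 64
f 64 65 66
f 64 66 48
f 65 45 46
f 65 46 66
f 66 46 47
f 66 47 48
f 68 67 70
f 68 70 69
f 70 67 71
f 70 71 69
f 71 67 72
f 71 72 69
f 72 67 73
f 72 73 69
f 73 67 74
f 73 74 69
f 74 67 75
f 74 75 69
f 75 67 76
f 75 76 69
f 76 67 77
f 76 77 69
f 77 67 78
f 77 78 69
f 78 67 79
f 78 79 69
f 79 67 80
f 79 80 69
f 80 67 68
f 80 68 69



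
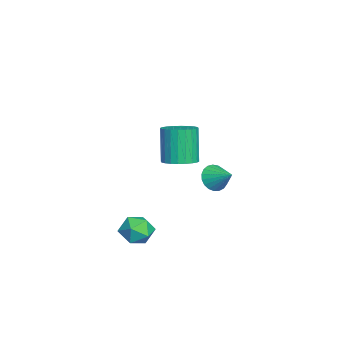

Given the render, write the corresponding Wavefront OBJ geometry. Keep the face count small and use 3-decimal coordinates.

v 2.955 0.301 2.617
v 3.669 -0.05 2.851
v 3.06 -0.112 4.618
v 2.345 0.239 4.383
v 3.739 0.265 2.886
v 3.13 0.203 4.653
v 3.689 0.585 2.88
v 3.08 0.523 4.647
v 3.527 0.861 2.833
v 2.918 0.799 4.6
v 3.278 1.053 2.754
v 2.669 0.991 4.521
v 2.98 1.13 2.654
v 2.371 1.068 4.421
v 2.678 1.08 2.548
v 2.069 1.019 4.315
v 2.418 0.913 2.453
v 1.809 0.851 4.22
v 2.24 0.652 2.382
v 1.631 0.59 4.149
v 2.17 0.337 2.347
v 1.561 0.275 4.114
v 2.22 0.017 2.353
v 1.611 -0.045 4.12
v 2.382 -0.259 2.4
v 1.773 -0.321 4.167
v 2.631 -0.451 2.479
v 2.022 -0.513 4.246
v 2.929 -0.528 2.579
v 2.32 -0.59 4.346
v 3.231 -0.479 2.685
v 2.622 -0.54 4.452
v 3.491 -0.311 2.78
v 2.882 -0.373 4.547
v -2.369 1.658 -1.28
v -1.847 1.639 -1.873
v -1.611 2.482 -0.64
v -2.043 1.888 -1.962
v -2.295 2.097 -1.933
v -2.559 2.23 -1.791
v -2.791 2.264 -1.561
v -2.95 2.193 -1.282
v -3.008 2.029 -1.003
v -2.956 1.802 -0.772
v -2.802 1.549 -0.629
v -2.573 1.316 -0.598
v -2.309 1.141 -0.686
v -2.055 1.056 -0.876
v -1.856 1.075 -1.136
v -1.745 1.194 -1.421
v -1.742 1.394 -1.682
v 2.446 -1.2 -1.433
v 2.979 -1.096 -2.156
v 1.681 -2.224 -2.144
v 2.214 -2.12 -2.867
v 2.544 -2.492 -2.112
v 3.017 -1.859 -1.672
v 1.643 -1.461 -2.628
v 2.116 -0.828 -2.188
v 2.483 -1.258 -2.895
v 3.039 -1.895 -2.576
v 1.621 -1.425 -1.724
v 2.177 -2.062 -1.405
f 2 1 5
f 2 5 3
f 3 5 6
f 3 6 4
f 5 1 7
f 5 7 6
f 6 7 8
f 6 8 4
f 7 1 9
f 7 9 8
f 8 9 10
f 8 10 4
f 9 1 11
f 9 11 10
f 10 11 12
f 10 12 4
f 11 1 13
f 11 13 12
f 12 13 14
f 12 14 4
f 13 1 15
f 13 15 14
f 14 15 16
f 14 16 4
f 15 1 17
f 15 17 16
f 16 17 18
f 16 18 4
f 17 1 19
f 17 19 18
f 18 19 20
f 18 20 4
f 19 1 21
f 19 21 20
f 20 21 22
f 20 22 4
f 21 1 23
f 21 23 22
f 22 23 24
f 22 24 4
f 23 1 25
f 23 25 24
f 24 25 26
f 24 26 4
f 25 1 27
f 25 27 26
f 26 27 28
f 26 28 4
f 27 1 29
f 27 29 28
f 28 29 30
f 28 30 4
f 29 1 31
f 29 31 30
f 30 31 32
f 30 32 4
f 31 1 33
f 31 33 32
f 32 33 34
f 32 34 4
f 33 1 2
f 33 2 34
f 34 2 3
f 34 3 4
f 36 35 38
f 36 38 37
f 38 35 39
f 38 39 37
f 39 35 40
f 39 40 37
f 40 35 41
f 40 41 37
f 41 35 42
f 41 42 37
f 42 35 43
f 42 43 37
f 43 35 44
f 43 44 37
f 44 35 45
f 44 45 37
f 45 35 46
f 45 46 37
f 46 35 47
f 46 47 37
f 47 35 48
f 47 48 37
f 48 35 49
f 48 49 37
f 49 35 50
f 49 50 37
f 50 35 51
f 50 51 37
f 51 35 36
f 51 36 37
f 52 63 57
f 52 57 53
f 52 53 59
f 52 59 62
f 52 62 63
f 53 57 61
f 57 63 56
f 63 62 54
f 62 59 58
f 59 53 60
f 55 61 56
f 55 56 54
f 55 54 58
f 55 58 60
f 55 60 61
f 56 61 57
f 54 56 63
f 58 54 62
f 60 58 59
f 61 60 53



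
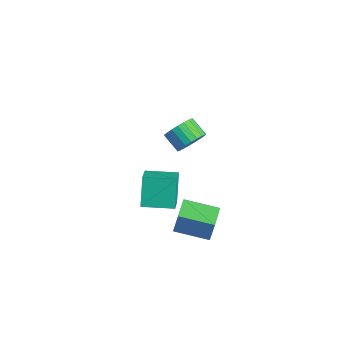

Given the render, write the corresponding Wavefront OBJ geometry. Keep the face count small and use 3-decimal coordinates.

v 1.044 -2.428 3.605
v 1.443 -2.011 4.372
v 0.416 -2.296 5.062
v 0.016 -2.712 4.295
v 1.247 -1.707 4.206
v 0.219 -1.991 4.895
v 1.015 -1.526 3.935
v -0.012 -1.811 4.624
v 0.789 -1.502 3.607
v -0.239 -1.787 4.297
v 0.606 -1.638 3.279
v -0.422 -1.923 3.969
v 0.499 -1.91 3.007
v -0.528 -2.195 3.697
v 0.487 -2.272 2.839
v -0.541 -2.557 3.529
v 0.57 -2.661 2.803
v -0.457 -2.945 3.493
v 0.736 -3.009 2.906
v -0.292 -3.294 3.596
v 0.955 -3.257 3.13
v -0.073 -3.542 3.819
v 1.189 -3.361 3.436
v 0.161 -3.646 4.125
v 1.398 -3.304 3.771
v 0.37 -3.589 4.461
v 1.546 -3.096 4.078
v 0.518 -3.381 4.767
v 1.607 -2.772 4.302
v 0.579 -3.056 4.992
v 1.571 -2.388 4.407
v 0.543 -2.673 5.096
v -0.093 -2.626 -3.888
v 0.08 -2.406 -2.435
v 1.236 -1.012 -4.292
v 1.41 -0.791 -2.839
v 1.15 -3.649 -3.881
v 1.324 -3.428 -2.428
v 2.48 -2.034 -4.285
v 2.653 -1.814 -2.832
v -2.377 -3.751 -4.017
v -1.009 -4.596 -3.063
v -3.242 -3.17 -2.264
v -1.874 -4.015 -1.309
v -1.326 -2.085 -4.051
v 0.042 -2.93 -3.096
v -2.191 -1.504 -2.297
v -0.823 -2.349 -1.343
f 2 1 5
f 2 5 3
f 3 5 6
f 3 6 4
f 5 1 7
f 5 7 6
f 6 7 8
f 6 8 4
f 7 1 9
f 7 9 8
f 8 9 10
f 8 10 4
f 9 1 11
f 9 11 10
f 10 11 12
f 10 12 4
f 11 1 13
f 11 13 12
f 12 13 14
f 12 14 4
f 13 1 15
f 13 15 14
f 14 15 16
f 14 16 4
f 15 1 17
f 15 17 16
f 16 17 18
f 16 18 4
f 17 1 19
f 17 19 18
f 18 19 20
f 18 20 4
f 19 1 21
f 19 21 20
f 20 21 22
f 20 22 4
f 21 1 23
f 21 23 22
f 22 23 24
f 22 24 4
f 23 1 25
f 23 25 24
f 24 25 26
f 24 26 4
f 25 1 27
f 25 27 26
f 26 27 28
f 26 28 4
f 27 1 29
f 27 29 28
f 28 29 30
f 28 30 4
f 29 1 31
f 29 31 30
f 30 31 32
f 30 32 4
f 31 1 2
f 31 2 32
f 32 2 3
f 32 3 4
f 34 36 33
f 37 34 33
f 33 36 35
f 35 37 33
f 34 40 36
f 38 34 37
f 38 40 34
f 36 40 35
f 39 37 35
f 35 40 39
f 39 38 37
f 40 38 39
f 42 44 41
f 45 42 41
f 41 44 43
f 43 45 41
f 42 48 44
f 46 42 45
f 46 48 42
f 44 48 43
f 47 45 43
f 43 48 47
f 47 46 45
f 48 46 47



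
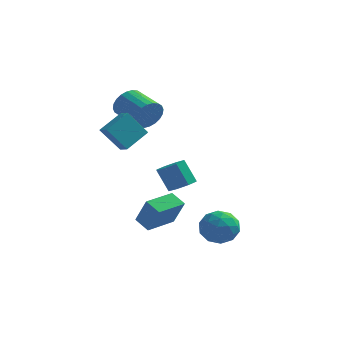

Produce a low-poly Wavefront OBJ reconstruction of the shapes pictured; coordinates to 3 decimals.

v 0.603 0.344 -0.882
v 1.18 -0.29 -0.498
v 0.394 -0.119 0.966
v -0.183 0.516 0.582
v 1.432 0.381 -0.441
v 0.646 0.552 1.023
v 1.199 1.031 -0.642
v 0.413 1.202 0.821
v 0.616 1.279 -0.984
v -0.17 1.45 0.48
v 0.026 0.979 -1.266
v -0.76 1.15 0.198
v -0.226 0.308 -1.323
v -1.012 0.479 0.141
v 0.007 -0.342 -1.121
v -0.779 -0.171 0.342
v 0.59 -0.59 -0.78
v -0.196 -0.419 0.684
v -2.343 2.855 3.487
v -1.851 3.165 4.409
v -3.525 4.195 4.955
v -4.017 3.885 4.033
v -1.742 3.482 4.146
v -3.416 4.512 4.692
v -1.725 3.703 3.783
v -3.399 4.733 4.329
v -1.802 3.794 3.375
v -3.476 4.824 3.921
v -1.961 3.743 2.984
v -3.635 4.773 3.53
v -2.178 3.557 2.669
v -3.852 4.587 3.216
v -2.42 3.264 2.479
v -4.094 4.294 3.026
v -2.651 2.908 2.443
v -4.325 3.938 2.989
v -2.835 2.545 2.565
v -4.509 3.575 3.111
v -2.944 2.228 2.828
v -4.618 3.258 3.374
v -2.961 2.007 3.191
v -4.635 3.037 3.737
v -2.884 1.916 3.599
v -4.558 2.946 4.145
v -2.725 1.967 3.99
v -4.399 2.997 4.536
v -2.508 2.153 4.304
v -4.182 3.183 4.851
v -2.266 2.446 4.494
v -3.94 3.476 5.041
v -2.035 2.802 4.531
v -3.709 3.832 5.077
v -3.911 -0.986 3.422
v -3.303 -1.499 3.695
v -3.153 0.407 4.355
v -2.546 -0.105 4.627
v -2.834 -0.535 1.873
v -2.227 -1.047 2.145
v -2.077 0.859 2.805
v -1.469 0.346 3.078
v -2.279 0.366 -3.984
v -1.439 -0.109 -2.232
v -1.364 2.255 -3.91
v -0.524 1.78 -2.158
v -1.356 -0.06 -4.542
v -0.516 -0.535 -2.79
v -0.441 1.829 -4.468
v 0.399 1.354 -2.716
v 3.195 -0.465 -3.503
v 4.256 -1.073 -3.71
v 2.564 -1.967 -2.33
v 3.625 -2.575 -2.537
v 3.628 -1.535 -1.86
v 4.018 -0.607 -2.585
v 2.802 -2.433 -3.455
v 3.192 -1.505 -4.18
v 4.014 -2.289 -3.681
v 4.524 -1.734 -2.695
v 2.296 -1.306 -3.345
v 2.806 -0.751 -2.359
v 3.781 -0.637 -3.709
v 3.039 -2.403 -2.331
v 3.041 -1.792 -1.933
v 3.665 -2.149 -2.055
v 3.641 -0.363 -3.048
v 4.265 -0.72 -3.17
v 3.895 -0.992 -2.083
v 2.555 -2.32 -2.87
v 3.179 -2.677 -2.992
v 3.155 -0.891 -3.985
v 3.779 -1.248 -4.107
v 2.925 -2.048 -3.957
v 4.262 -1.709 -3.814
v 3.891 -2.592 -3.125
v 3.408 -2.509 -3.664
v 3.637 -1.963 -4.09
v 4.562 -1.383 -3.235
v 4.191 -2.266 -2.545
v 4.193 -1.655 -2.147
v 4.422 -1.109 -2.573
v 4.42 -2.098 -3.217
v 2.629 -0.774 -3.495
v 2.258 -1.657 -2.805
v 2.398 -1.931 -3.467
v 2.627 -1.385 -3.893
v 2.929 -0.448 -2.915
v 2.558 -1.331 -2.226
v 3.183 -1.077 -1.95
v 3.412 -0.531 -2.376
v 2.4 -0.942 -2.823
f 2 1 5
f 2 5 3
f 3 5 6
f 3 6 4
f 5 1 7
f 5 7 6
f 6 7 8
f 6 8 4
f 7 1 9
f 7 9 8
f 8 9 10
f 8 10 4
f 9 1 11
f 9 11 10
f 10 11 12
f 10 12 4
f 11 1 13
f 11 13 12
f 12 13 14
f 12 14 4
f 13 1 15
f 13 15 14
f 14 15 16
f 14 16 4
f 15 1 17
f 15 17 16
f 16 17 18
f 16 18 4
f 17 1 2
f 17 2 18
f 18 2 3
f 18 3 4
f 20 19 23
f 20 23 21
f 21 23 24
f 21 24 22
f 23 19 25
f 23 25 24
f 24 25 26
f 24 26 22
f 25 19 27
f 25 27 26
f 26 27 28
f 26 28 22
f 27 19 29
f 27 29 28
f 28 29 30
f 28 30 22
f 29 19 31
f 29 31 30
f 30 31 32
f 30 32 22
f 31 19 33
f 31 33 32
f 32 33 34
f 32 34 22
f 33 19 35
f 33 35 34
f 34 35 36
f 34 36 22
f 35 19 37
f 35 37 36
f 36 37 38
f 36 38 22
f 37 19 39
f 37 39 38
f 38 39 40
f 38 40 22
f 39 19 41
f 39 41 40
f 40 41 42
f 40 42 22
f 41 19 43
f 41 43 42
f 42 43 44
f 42 44 22
f 43 19 45
f 43 45 44
f 44 45 46
f 44 46 22
f 45 19 47
f 45 47 46
f 46 47 48
f 46 48 22
f 47 19 49
f 47 49 48
f 48 49 50
f 48 50 22
f 49 19 51
f 49 51 50
f 50 51 52
f 50 52 22
f 51 19 20
f 51 20 52
f 52 20 21
f 52 21 22
f 54 56 53
f 57 54 53
f 53 56 55
f 55 57 53
f 54 60 56
f 58 54 57
f 58 60 54
f 56 60 55
f 59 57 55
f 55 60 59
f 59 58 57
f 60 58 59
f 62 64 61
f 65 62 61
f 61 64 63
f 63 65 61
f 62 68 64
f 66 62 65
f 66 68 62
f 64 68 63
f 67 65 63
f 63 68 67
f 67 66 65
f 68 66 67
f 69 106 85
f 106 80 109
f 85 109 74
f 106 109 85
f 69 85 81
f 85 74 86
f 81 86 70
f 85 86 81
f 69 81 90
f 81 70 91
f 90 91 76
f 81 91 90
f 69 90 102
f 90 76 105
f 102 105 79
f 90 105 102
f 69 102 106
f 102 79 110
f 106 110 80
f 102 110 106
f 70 86 97
f 86 74 100
f 97 100 78
f 86 100 97
f 74 109 87
f 109 80 108
f 87 108 73
f 109 108 87
f 80 110 107
f 110 79 103
f 107 103 71
f 110 103 107
f 79 105 104
f 105 76 92
f 104 92 75
f 105 92 104
f 76 91 96
f 91 70 93
f 96 93 77
f 91 93 96
f 72 98 84
f 98 78 99
f 84 99 73
f 98 99 84
f 72 84 82
f 84 73 83
f 82 83 71
f 84 83 82
f 72 82 89
f 82 71 88
f 89 88 75
f 82 88 89
f 72 89 94
f 89 75 95
f 94 95 77
f 89 95 94
f 72 94 98
f 94 77 101
f 98 101 78
f 94 101 98
f 73 99 87
f 99 78 100
f 87 100 74
f 99 100 87
f 71 83 107
f 83 73 108
f 107 108 80
f 83 108 107
f 75 88 104
f 88 71 103
f 104 103 79
f 88 103 104
f 77 95 96
f 95 75 92
f 96 92 76
f 95 92 96
f 78 101 97
f 101 77 93
f 97 93 70
f 101 93 97



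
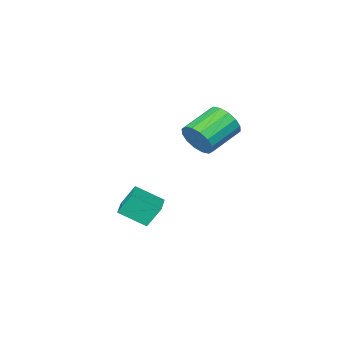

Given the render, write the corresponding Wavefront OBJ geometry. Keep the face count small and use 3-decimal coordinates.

v 2.607 1.469 1.411
v 2.894 1.118 2.058
v 1.46 0.901 2.576
v 1.173 1.251 1.929
v 2.869 1.514 2.155
v 1.434 1.297 2.673
v 2.773 1.898 2.053
v 1.339 1.681 2.57
v 2.634 2.168 1.779
v 1.2 1.95 2.296
v 2.487 2.249 1.406
v 1.053 2.032 1.923
v 2.372 2.122 1.034
v 0.938 1.905 1.552
v 2.32 1.819 0.764
v 0.886 1.602 1.282
v 2.346 1.423 0.667
v 0.911 1.206 1.185
v 2.441 1.039 0.77
v 1.007 0.822 1.287
v 2.58 0.77 1.044
v 1.146 0.552 1.561
v 2.727 0.688 1.417
v 1.293 0.471 1.934
v 2.842 0.815 1.788
v 1.408 0.598 2.306
v 2.818 -0.355 -2.681
v 3.63 -1.149 -2.029
v 3.446 0.354 -2.601
v 4.259 -0.441 -1.949
v 3.281 -0.659 -3.631
v 4.094 -1.454 -2.979
v 3.91 0.049 -3.551
v 4.722 -0.745 -2.899
f 2 1 5
f 2 5 3
f 3 5 6
f 3 6 4
f 5 1 7
f 5 7 6
f 6 7 8
f 6 8 4
f 7 1 9
f 7 9 8
f 8 9 10
f 8 10 4
f 9 1 11
f 9 11 10
f 10 11 12
f 10 12 4
f 11 1 13
f 11 13 12
f 12 13 14
f 12 14 4
f 13 1 15
f 13 15 14
f 14 15 16
f 14 16 4
f 15 1 17
f 15 17 16
f 16 17 18
f 16 18 4
f 17 1 19
f 17 19 18
f 18 19 20
f 18 20 4
f 19 1 21
f 19 21 20
f 20 21 22
f 20 22 4
f 21 1 23
f 21 23 22
f 22 23 24
f 22 24 4
f 23 1 25
f 23 25 24
f 24 25 26
f 24 26 4
f 25 1 2
f 25 2 26
f 26 2 3
f 26 3 4
f 28 30 27
f 31 28 27
f 27 30 29
f 29 31 27
f 28 34 30
f 32 28 31
f 32 34 28
f 30 34 29
f 33 31 29
f 29 34 33
f 33 32 31
f 34 32 33



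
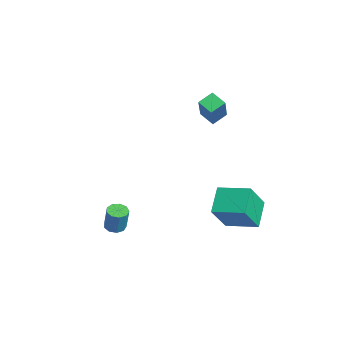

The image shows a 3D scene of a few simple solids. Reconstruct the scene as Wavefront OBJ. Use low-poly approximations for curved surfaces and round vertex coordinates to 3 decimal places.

v 1.688 2.375 -1.584
v 0.49 3.036 -0.645
v 2.739 3.797 -1.245
v 1.54 4.458 -0.306
v 2.48 1.382 0.126
v 1.281 2.043 1.065
v 3.53 2.804 0.465
v 2.332 3.465 1.404
v 0.18 -3.004 -1.638
v 0.627 -2.663 -1.779
v 1.008 -2.594 -0.402
v 0.56 -2.936 -0.262
v 0.307 -2.442 -1.701
v 0.687 -2.373 -0.325
v -0.073 -2.484 -1.594
v 0.308 -2.416 -0.218
v -0.335 -2.77 -1.508
v 0.046 -2.701 -0.131
v -0.355 -3.165 -1.482
v 0.025 -3.097 -0.106
v -0.126 -3.485 -1.53
v 0.255 -3.417 -0.153
v 0.246 -3.58 -1.628
v 0.627 -3.512 -0.252
v 0.588 -3.406 -1.731
v 0.968 -3.338 -0.355
v 0.738 -3.043 -1.791
v 1.119 -2.975 -0.414
v -4.734 2.842 2.976
v -5.012 3.681 3.422
v -3.983 3.321 2.543
v -4.261 4.16 2.99
v -3.499 2.38 4.61
v -3.777 3.219 5.057
v -2.748 2.859 4.178
v -3.026 3.698 4.624
f 2 4 1
f 5 2 1
f 1 4 3
f 3 5 1
f 2 8 4
f 6 2 5
f 6 8 2
f 4 8 3
f 7 5 3
f 3 8 7
f 7 6 5
f 8 6 7
f 10 9 13
f 10 13 11
f 11 13 14
f 11 14 12
f 13 9 15
f 13 15 14
f 14 15 16
f 14 16 12
f 15 9 17
f 15 17 16
f 16 17 18
f 16 18 12
f 17 9 19
f 17 19 18
f 18 19 20
f 18 20 12
f 19 9 21
f 19 21 20
f 20 21 22
f 20 22 12
f 21 9 23
f 21 23 22
f 22 23 24
f 22 24 12
f 23 9 25
f 23 25 24
f 24 25 26
f 24 26 12
f 25 9 27
f 25 27 26
f 26 27 28
f 26 28 12
f 27 9 10
f 27 10 28
f 28 10 11
f 28 11 12
f 30 32 29
f 33 30 29
f 29 32 31
f 31 33 29
f 30 36 32
f 34 30 33
f 34 36 30
f 32 36 31
f 35 33 31
f 31 36 35
f 35 34 33
f 36 34 35



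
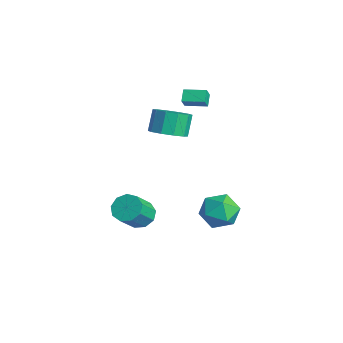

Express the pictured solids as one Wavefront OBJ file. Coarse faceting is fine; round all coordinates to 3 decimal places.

v -0.609 0.378 2.191
v 0.371 0.265 2.678
v -0.19 0.808 3.935
v -1.171 0.922 3.449
v 0.345 0.884 2.399
v -0.216 1.428 3.656
v -0.045 1.31 2.04
v -0.606 1.854 3.297
v -0.651 1.38 1.74
v -1.212 1.924 2.997
v -1.241 1.068 1.612
v -1.802 1.611 2.869
v -1.59 0.492 1.705
v -2.151 1.035 2.962
v -1.564 -0.128 1.984
v -2.125 0.416 3.241
v -1.174 -0.554 2.343
v -1.735 -0.01 3.6
v -0.568 -0.624 2.643
v -1.129 -0.08 3.9
v 0.022 -0.311 2.771
v -0.539 0.232 4.028
v -3.867 2.729 2.256
v -4.471 3.132 2.77
v -4.203 3.084 1.584
v -4.807 3.487 2.099
v -3.033 3.793 2.401
v -3.637 4.196 2.916
v -3.369 4.148 1.73
v -3.973 4.551 2.244
v 2.203 2.608 -1.653
v 3.303 2.889 -2.18
v 2.037 0.991 -2.86
v 3.137 1.272 -3.387
v 3.095 0.875 -2.201
v 3.197 1.875 -1.455
v 2.143 2.005 -3.585
v 2.245 3.005 -2.839
v 3.265 2.516 -3.374
v 3.854 1.818 -2.519
v 1.486 2.062 -2.521
v 2.075 1.364 -1.666
v -1.27 -1.025 -4.55
v -0.842 -1.576 -5.209
v -0.143 -2.707 -3.81
v -0.57 -2.155 -3.15
v -0.437 -1.094 -5.022
v 0.262 -2.225 -3.623
v -0.421 -0.58 -4.614
v 0.278 -1.711 -3.215
v -0.803 -0.274 -4.176
v -0.104 -1.404 -2.777
v -1.403 -0.319 -3.913
v -0.704 -1.45 -2.513
v -1.94 -0.694 -3.947
v -1.241 -1.825 -2.548
v -2.164 -1.224 -4.264
v -1.465 -2.355 -2.865
v -1.969 -1.661 -4.714
v -1.27 -2.792 -3.315
v -1.447 -1.8 -5.087
v -0.748 -2.931 -3.688
f 2 1 5
f 2 5 3
f 3 5 6
f 3 6 4
f 5 1 7
f 5 7 6
f 6 7 8
f 6 8 4
f 7 1 9
f 7 9 8
f 8 9 10
f 8 10 4
f 9 1 11
f 9 11 10
f 10 11 12
f 10 12 4
f 11 1 13
f 11 13 12
f 12 13 14
f 12 14 4
f 13 1 15
f 13 15 14
f 14 15 16
f 14 16 4
f 15 1 17
f 15 17 16
f 16 17 18
f 16 18 4
f 17 1 19
f 17 19 18
f 18 19 20
f 18 20 4
f 19 1 21
f 19 21 20
f 20 21 22
f 20 22 4
f 21 1 2
f 21 2 22
f 22 2 3
f 22 3 4
f 24 26 23
f 27 24 23
f 23 26 25
f 25 27 23
f 24 30 26
f 28 24 27
f 28 30 24
f 26 30 25
f 29 27 25
f 25 30 29
f 29 28 27
f 30 28 29
f 31 42 36
f 31 36 32
f 31 32 38
f 31 38 41
f 31 41 42
f 32 36 40
f 36 42 35
f 42 41 33
f 41 38 37
f 38 32 39
f 34 40 35
f 34 35 33
f 34 33 37
f 34 37 39
f 34 39 40
f 35 40 36
f 33 35 42
f 37 33 41
f 39 37 38
f 40 39 32
f 44 43 47
f 44 47 45
f 45 47 48
f 45 48 46
f 47 43 49
f 47 49 48
f 48 49 50
f 48 50 46
f 49 43 51
f 49 51 50
f 50 51 52
f 50 52 46
f 51 43 53
f 51 53 52
f 52 53 54
f 52 54 46
f 53 43 55
f 53 55 54
f 54 55 56
f 54 56 46
f 55 43 57
f 55 57 56
f 56 57 58
f 56 58 46
f 57 43 59
f 57 59 58
f 58 59 60
f 58 60 46
f 59 43 61
f 59 61 60
f 60 61 62
f 60 62 46
f 61 43 44
f 61 44 62
f 62 44 45
f 62 45 46



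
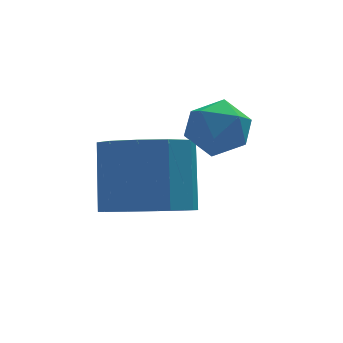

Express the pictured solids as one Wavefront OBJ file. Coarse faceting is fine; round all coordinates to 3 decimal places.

v 0.364 -2.459 -4.299
v 1.376 -2.573 -4.357
v 1.567 -1.636 -2.879
v 0.556 -1.521 -2.821
v 1.221 -2.048 -4.67
v 1.413 -1.111 -3.192
v 0.739 -1.68 -4.841
v 0.931 -0.743 -3.364
v 0.114 -1.609 -4.805
v 0.305 -0.672 -3.328
v -0.416 -1.863 -4.576
v -0.225 -0.926 -3.098
v -0.647 -2.344 -4.241
v -0.456 -1.407 -2.763
v -0.493 -2.869 -3.928
v -0.301 -1.932 -2.45
v -0.011 -3.237 -3.756
v 0.181 -2.3 -2.279
v 0.615 -3.308 -3.792
v 0.806 -2.371 -2.315
v 1.145 -3.054 -4.022
v 1.336 -2.117 -2.544
v 1.598 -1.098 -2.285
v 2.255 -1.311 -1.905
v 1.805 -2.009 -3.155
v 2.462 -2.222 -2.775
v 1.757 -2.354 -2.447
v 1.629 -1.791 -1.91
v 2.431 -1.529 -3.15
v 2.303 -0.966 -2.613
v 2.77 -1.578 -2.44
v 2.353 -2.087 -2.005
v 1.707 -1.233 -3.055
v 1.29 -1.742 -2.62
f 2 1 5
f 2 5 3
f 3 5 6
f 3 6 4
f 5 1 7
f 5 7 6
f 6 7 8
f 6 8 4
f 7 1 9
f 7 9 8
f 8 9 10
f 8 10 4
f 9 1 11
f 9 11 10
f 10 11 12
f 10 12 4
f 11 1 13
f 11 13 12
f 12 13 14
f 12 14 4
f 13 1 15
f 13 15 14
f 14 15 16
f 14 16 4
f 15 1 17
f 15 17 16
f 16 17 18
f 16 18 4
f 17 1 19
f 17 19 18
f 18 19 20
f 18 20 4
f 19 1 21
f 19 21 20
f 20 21 22
f 20 22 4
f 21 1 2
f 21 2 22
f 22 2 3
f 22 3 4
f 23 34 28
f 23 28 24
f 23 24 30
f 23 30 33
f 23 33 34
f 24 28 32
f 28 34 27
f 34 33 25
f 33 30 29
f 30 24 31
f 26 32 27
f 26 27 25
f 26 25 29
f 26 29 31
f 26 31 32
f 27 32 28
f 25 27 34
f 29 25 33
f 31 29 30
f 32 31 24



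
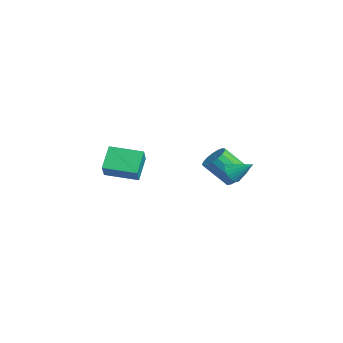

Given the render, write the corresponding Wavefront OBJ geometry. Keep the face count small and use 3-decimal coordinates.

v -1.893 3.401 2.086
v -1.291 3.304 1.703
v -1.167 4.399 2.974
v -1.435 3.545 1.55
v -1.67 3.758 1.502
v -1.949 3.9 1.571
v -2.217 3.944 1.741
v -2.42 3.879 1.98
v -2.52 3.72 2.24
v -2.495 3.498 2.469
v -2.351 3.257 2.623
v -2.116 3.044 2.67
v -1.837 2.902 2.602
v -1.569 2.858 2.432
v -1.365 2.923 2.193
v -1.266 3.082 1.933
v -3.373 -3.412 4.068
v -2.455 -3.804 5.106
v -2.368 -1.675 3.836
v -1.45 -2.067 4.874
v -2.39 -4.133 2.926
v -1.472 -4.525 3.964
v -1.385 -2.396 2.694
v -0.467 -2.788 3.732
v -3.609 4.396 0.888
v -3.196 4.938 1.506
v -3.777 3.646 3.029
v -4.191 3.104 2.412
v -3.606 5.097 1.484
v -4.187 3.805 3.007
v -4.017 5.095 1.326
v -4.598 3.804 2.849
v -4.334 4.933 1.067
v -4.916 3.642 2.591
v -4.486 4.648 0.768
v -5.067 3.357 2.291
v -4.436 4.305 0.496
v -5.018 3.014 2.019
v -4.198 3.983 0.314
v -4.779 2.692 1.837
v -3.824 3.756 0.264
v -4.406 2.464 1.787
v -3.401 3.675 0.356
v -3.983 2.383 1.879
v -3.026 3.759 0.571
v -3.608 2.467 2.094
v -2.785 3.989 0.858
v -3.366 2.697 2.382
v -2.732 4.312 1.153
v -3.314 3.021 2.676
v -2.88 4.655 1.386
v -3.462 3.363 2.91
f 2 1 4
f 2 4 3
f 4 1 5
f 4 5 3
f 5 1 6
f 5 6 3
f 6 1 7
f 6 7 3
f 7 1 8
f 7 8 3
f 8 1 9
f 8 9 3
f 9 1 10
f 9 10 3
f 10 1 11
f 10 11 3
f 11 1 12
f 11 12 3
f 12 1 13
f 12 13 3
f 13 1 14
f 13 14 3
f 14 1 15
f 14 15 3
f 15 1 16
f 15 16 3
f 16 1 2
f 16 2 3
f 18 20 17
f 21 18 17
f 17 20 19
f 19 21 17
f 18 24 20
f 22 18 21
f 22 24 18
f 20 24 19
f 23 21 19
f 19 24 23
f 23 22 21
f 24 22 23
f 26 25 29
f 26 29 27
f 27 29 30
f 27 30 28
f 29 25 31
f 29 31 30
f 30 31 32
f 30 32 28
f 31 25 33
f 31 33 32
f 32 33 34
f 32 34 28
f 33 25 35
f 33 35 34
f 34 35 36
f 34 36 28
f 35 25 37
f 35 37 36
f 36 37 38
f 36 38 28
f 37 25 39
f 37 39 38
f 38 39 40
f 38 40 28
f 39 25 41
f 39 41 40
f 40 41 42
f 40 42 28
f 41 25 43
f 41 43 42
f 42 43 44
f 42 44 28
f 43 25 45
f 43 45 44
f 44 45 46
f 44 46 28
f 45 25 47
f 45 47 46
f 46 47 48
f 46 48 28
f 47 25 49
f 47 49 48
f 48 49 50
f 48 50 28
f 49 25 51
f 49 51 50
f 50 51 52
f 50 52 28
f 51 25 26
f 51 26 52
f 52 26 27
f 52 27 28



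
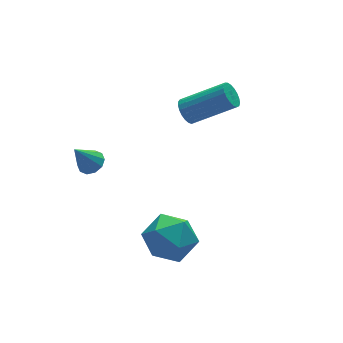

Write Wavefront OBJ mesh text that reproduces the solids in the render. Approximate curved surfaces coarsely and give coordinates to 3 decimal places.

v 1.028 2.509 0.68
v 1.446 2.809 0.317
v 3.051 1.971 1.477
v 2.632 1.671 1.84
v 1.402 2.985 0.506
v 3.007 2.147 1.666
v 1.293 3.079 0.725
v 2.898 2.241 1.885
v 1.138 3.074 0.936
v 2.743 2.236 2.096
v 0.964 2.972 1.103
v 2.569 2.134 2.263
v 0.801 2.789 1.197
v 2.406 1.951 2.356
v 0.677 2.559 1.201
v 2.282 1.721 2.361
v 0.614 2.319 1.116
v 2.219 1.481 2.275
v 0.622 2.113 0.955
v 2.227 1.275 2.115
v 0.701 1.975 0.746
v 2.305 1.137 1.906
v 0.836 1.929 0.527
v 2.44 1.091 1.686
v 1.004 1.984 0.333
v 2.609 1.146 1.493
v 1.176 2.129 0.2
v 2.781 1.291 1.36
v 1.323 2.34 0.15
v 2.928 1.502 1.31
v 1.418 2.581 0.191
v 3.023 1.743 1.351
v -2.904 3.272 -1.717
v -2.525 3.7 -1.477
v -3.636 3.208 -0.443
v -2.821 3.882 -1.638
v -3.149 3.83 -1.829
v -3.384 3.566 -1.978
v -3.435 3.189 -2.026
v -3.283 2.844 -1.956
v -2.986 2.663 -1.795
v -2.658 2.714 -1.604
v -2.424 2.979 -1.455
v -2.373 3.355 -1.407
v -1.436 -0.25 -3.523
v -0.869 -1.22 -3.997
v -2.251 -1.4 -2.143
v -1.684 -2.37 -2.617
v -1.039 -1.503 -2.052
v -0.535 -0.792 -2.905
v -2.585 -1.828 -3.235
v -2.081 -1.117 -4.088
v -1.579 -2.195 -3.819
v -0.624 -1.995 -3.088
v -2.496 -0.625 -3.052
v -1.541 -0.425 -2.321
f 2 1 5
f 2 5 3
f 3 5 6
f 3 6 4
f 5 1 7
f 5 7 6
f 6 7 8
f 6 8 4
f 7 1 9
f 7 9 8
f 8 9 10
f 8 10 4
f 9 1 11
f 9 11 10
f 10 11 12
f 10 12 4
f 11 1 13
f 11 13 12
f 12 13 14
f 12 14 4
f 13 1 15
f 13 15 14
f 14 15 16
f 14 16 4
f 15 1 17
f 15 17 16
f 16 17 18
f 16 18 4
f 17 1 19
f 17 19 18
f 18 19 20
f 18 20 4
f 19 1 21
f 19 21 20
f 20 21 22
f 20 22 4
f 21 1 23
f 21 23 22
f 22 23 24
f 22 24 4
f 23 1 25
f 23 25 24
f 24 25 26
f 24 26 4
f 25 1 27
f 25 27 26
f 26 27 28
f 26 28 4
f 27 1 29
f 27 29 28
f 28 29 30
f 28 30 4
f 29 1 31
f 29 31 30
f 30 31 32
f 30 32 4
f 31 1 2
f 31 2 32
f 32 2 3
f 32 3 4
f 34 33 36
f 34 36 35
f 36 33 37
f 36 37 35
f 37 33 38
f 37 38 35
f 38 33 39
f 38 39 35
f 39 33 40
f 39 40 35
f 40 33 41
f 40 41 35
f 41 33 42
f 41 42 35
f 42 33 43
f 42 43 35
f 43 33 44
f 43 44 35
f 44 33 34
f 44 34 35
f 45 56 50
f 45 50 46
f 45 46 52
f 45 52 55
f 45 55 56
f 46 50 54
f 50 56 49
f 56 55 47
f 55 52 51
f 52 46 53
f 48 54 49
f 48 49 47
f 48 47 51
f 48 51 53
f 48 53 54
f 49 54 50
f 47 49 56
f 51 47 55
f 53 51 52
f 54 53 46



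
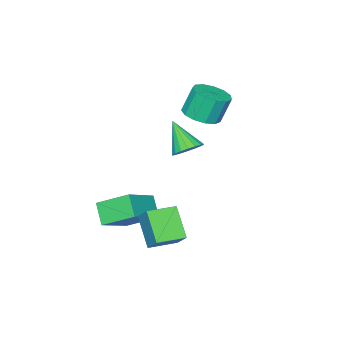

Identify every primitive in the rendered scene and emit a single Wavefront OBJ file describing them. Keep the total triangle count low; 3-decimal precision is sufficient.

v -1.826 -3.245 -0.982
v -1.298 -3.758 -1.343
v -2.114 -4.475 0.342
v -1.084 -3.566 -1.119
v -1.017 -3.311 -0.867
v -1.11 -3.042 -0.638
v -1.345 -2.814 -0.477
v -1.675 -2.671 -0.417
v -2.035 -2.642 -0.468
v -2.354 -2.732 -0.621
v -2.568 -2.924 -0.846
v -2.635 -3.18 -1.098
v -2.542 -3.448 -1.327
v -2.307 -3.677 -1.487
v -1.977 -3.82 -1.548
v -1.616 -3.849 -1.497
v 2.099 -3.84 -2.995
v 3.885 -3.655 -1.887
v 1.416 -2.458 -2.124
v 3.203 -2.274 -1.017
v 2.557 -3.066 -3.863
v 4.344 -2.882 -2.756
v 1.875 -1.685 -2.993
v 3.661 -1.5 -1.885
v -1.578 -2.241 1.939
v -0.987 -1.486 1.995
v -1.45 -1.225 3.376
v -2.042 -1.979 3.321
v -1.456 -1.298 1.802
v -1.919 -1.037 3.183
v -1.964 -1.409 1.653
v -2.427 -1.148 3.034
v -2.35 -1.784 1.595
v -2.813 -1.523 2.976
v -2.49 -2.304 1.646
v -2.953 -2.043 3.027
v -2.341 -2.804 1.79
v -2.804 -2.543 3.171
v -1.95 -3.125 1.982
v -2.413 -2.864 3.363
v -1.441 -3.165 2.16
v -1.904 -2.904 3.541
v -0.976 -2.911 2.268
v -1.439 -2.65 3.65
v -0.701 -2.445 2.272
v -1.165 -2.184 3.653
v -0.706 -1.914 2.17
v -1.169 -1.653 3.551
v 2.339 -0.744 -1.884
v 2.704 0.111 -0.919
v 2.924 0.374 -3.096
v 3.289 1.229 -2.131
v 3.611 -1.349 -1.829
v 3.976 -0.494 -0.864
v 4.196 -0.231 -3.041
v 4.561 0.624 -2.076
f 2 1 4
f 2 4 3
f 4 1 5
f 4 5 3
f 5 1 6
f 5 6 3
f 6 1 7
f 6 7 3
f 7 1 8
f 7 8 3
f 8 1 9
f 8 9 3
f 9 1 10
f 9 10 3
f 10 1 11
f 10 11 3
f 11 1 12
f 11 12 3
f 12 1 13
f 12 13 3
f 13 1 14
f 13 14 3
f 14 1 15
f 14 15 3
f 15 1 16
f 15 16 3
f 16 1 2
f 16 2 3
f 18 20 17
f 21 18 17
f 17 20 19
f 19 21 17
f 18 24 20
f 22 18 21
f 22 24 18
f 20 24 19
f 23 21 19
f 19 24 23
f 23 22 21
f 24 22 23
f 26 25 29
f 26 29 27
f 27 29 30
f 27 30 28
f 29 25 31
f 29 31 30
f 30 31 32
f 30 32 28
f 31 25 33
f 31 33 32
f 32 33 34
f 32 34 28
f 33 25 35
f 33 35 34
f 34 35 36
f 34 36 28
f 35 25 37
f 35 37 36
f 36 37 38
f 36 38 28
f 37 25 39
f 37 39 38
f 38 39 40
f 38 40 28
f 39 25 41
f 39 41 40
f 40 41 42
f 40 42 28
f 41 25 43
f 41 43 42
f 42 43 44
f 42 44 28
f 43 25 45
f 43 45 44
f 44 45 46
f 44 46 28
f 45 25 47
f 45 47 46
f 46 47 48
f 46 48 28
f 47 25 26
f 47 26 48
f 48 26 27
f 48 27 28
f 50 52 49
f 53 50 49
f 49 52 51
f 51 53 49
f 50 56 52
f 54 50 53
f 54 56 50
f 52 56 51
f 55 53 51
f 51 56 55
f 55 54 53
f 56 54 55



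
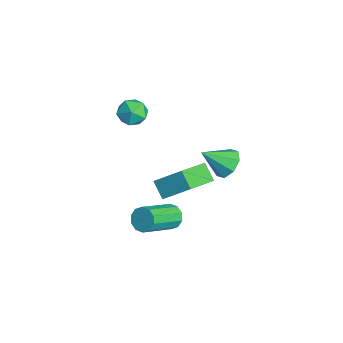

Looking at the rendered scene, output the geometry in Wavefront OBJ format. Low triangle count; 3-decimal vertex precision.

v -1.118 -0.291 -3.064
v -0.839 0.18 -2.628
v 0.157 -1.398 -1.56
v -0.122 -1.869 -1.996
v -1.218 0.053 -2.463
v -0.222 -1.525 -1.395
v -1.559 -0.206 -2.527
v -0.562 -1.783 -1.459
v -1.731 -0.497 -2.796
v -0.735 -2.075 -1.728
v -1.67 -0.71 -3.168
v -0.673 -2.287 -2.1
v -1.397 -0.762 -3.5
v -0.401 -2.34 -2.432
v -1.018 -0.635 -3.665
v -0.022 -2.213 -2.597
v -0.678 -0.377 -3.601
v 0.319 -1.954 -2.533
v -0.505 -0.085 -3.332
v 0.491 -1.663 -2.264
v -0.567 0.127 -2.96
v 0.43 -1.45 -1.892
v -3.69 -1.382 3.732
v -3.153 -0.898 3.282
v -2.847 -2.462 3.578
v -2.31 -1.978 3.128
v -2.411 -1.839 3.962
v -2.931 -1.172 4.057
v -3.069 -2.188 2.803
v -3.589 -1.521 2.898
v -2.769 -1.396 2.707
v -2.362 -1.181 3.424
v -3.638 -2.179 3.436
v -3.231 -1.964 4.153
v -3.442 1.001 -3.51
v -4.222 0.739 -2.78
v -2.769 2.208 -2.356
v -3.549 1.946 -1.627
v -2.211 -0.446 -2.713
v -2.991 -0.708 -1.984
v -1.538 0.761 -1.56
v -2.318 0.499 -0.83
v 0.222 2.062 1.712
v 1.065 2.133 1.871
v 0.138 0.838 2.708
v 0.699 2.493 2.284
v 0.055 2.601 2.361
v -0.492 2.393 2.059
v -0.62 1.991 1.553
v -0.254 1.631 1.141
v 0.39 1.523 1.064
v 0.937 1.731 1.366
f 2 1 5
f 2 5 3
f 3 5 6
f 3 6 4
f 5 1 7
f 5 7 6
f 6 7 8
f 6 8 4
f 7 1 9
f 7 9 8
f 8 9 10
f 8 10 4
f 9 1 11
f 9 11 10
f 10 11 12
f 10 12 4
f 11 1 13
f 11 13 12
f 12 13 14
f 12 14 4
f 13 1 15
f 13 15 14
f 14 15 16
f 14 16 4
f 15 1 17
f 15 17 16
f 16 17 18
f 16 18 4
f 17 1 19
f 17 19 18
f 18 19 20
f 18 20 4
f 19 1 21
f 19 21 20
f 20 21 22
f 20 22 4
f 21 1 2
f 21 2 22
f 22 2 3
f 22 3 4
f 23 34 28
f 23 28 24
f 23 24 30
f 23 30 33
f 23 33 34
f 24 28 32
f 28 34 27
f 34 33 25
f 33 30 29
f 30 24 31
f 26 32 27
f 26 27 25
f 26 25 29
f 26 29 31
f 26 31 32
f 27 32 28
f 25 27 34
f 29 25 33
f 31 29 30
f 32 31 24
f 36 38 35
f 39 36 35
f 35 38 37
f 37 39 35
f 36 42 38
f 40 36 39
f 40 42 36
f 38 42 37
f 41 39 37
f 37 42 41
f 41 40 39
f 42 40 41
f 44 43 46
f 44 46 45
f 46 43 47
f 46 47 45
f 47 43 48
f 47 48 45
f 48 43 49
f 48 49 45
f 49 43 50
f 49 50 45
f 50 43 51
f 50 51 45
f 51 43 52
f 51 52 45
f 52 43 44
f 52 44 45

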